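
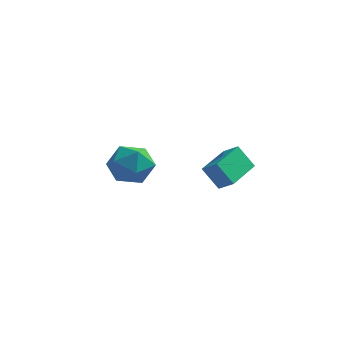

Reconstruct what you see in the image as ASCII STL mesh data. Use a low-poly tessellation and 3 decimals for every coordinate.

solid 
facet normal 0.080 0.326 0.942
outer loop
vertex -1.802 0.946 -1.534
vertex -2.843 0.359 -1.243
vertex -1.762 -0.217 -1.135
endloop
endfacet
facet normal 0.724 0.246 0.645
outer loop
vertex -1.802 0.946 -1.534
vertex -1.762 -0.217 -1.135
vertex -1.048 0.137 -2.072
endloop
endfacet
facet normal 0.751 0.658 0.063
outer loop
vertex -1.802 0.946 -1.534
vertex -1.048 0.137 -2.072
vertex -1.688 0.933 -2.758
endloop
endfacet
facet normal 0.123 0.992 0.001
outer loop
vertex -1.802 0.946 -1.534
vertex -1.688 0.933 -2.758
vertex -2.798 1.07 -2.246
endloop
endfacet
facet normal -0.291 0.787 0.544
outer loop
vertex -1.802 0.946 -1.534
vertex -2.798 1.07 -2.246
vertex -2.843 0.359 -1.243
endloop
endfacet
facet normal 0.788 -0.433 0.437
outer loop
vertex -1.048 0.137 -2.072
vertex -1.762 -0.217 -1.135
vertex -1.622 -0.95 -2.114
endloop
endfacet
facet normal -0.254 -0.305 0.918
outer loop
vertex -1.762 -0.217 -1.135
vertex -2.843 0.359 -1.243
vertex -2.732 -0.813 -1.602
endloop
endfacet
facet normal -0.855 0.441 0.274
outer loop
vertex -2.843 0.359 -1.243
vertex -2.798 1.07 -2.246
vertex -3.372 -0.017 -2.288
endloop
endfacet
facet normal -0.184 0.774 -0.606
outer loop
vertex -2.798 1.07 -2.246
vertex -1.688 0.933 -2.758
vertex -2.658 0.337 -3.225
endloop
endfacet
facet normal 0.831 0.233 -0.505
outer loop
vertex -1.688 0.933 -2.758
vertex -1.048 0.137 -2.072
vertex -1.577 -0.239 -3.117
endloop
endfacet
facet normal -0.123 -0.992 -0.001
outer loop
vertex -2.618 -0.826 -2.826
vertex -1.622 -0.95 -2.114
vertex -2.732 -0.813 -1.602
endloop
endfacet
facet normal -0.751 -0.658 -0.063
outer loop
vertex -2.618 -0.826 -2.826
vertex -2.732 -0.813 -1.602
vertex -3.372 -0.017 -2.288
endloop
endfacet
facet normal -0.724 -0.246 -0.645
outer loop
vertex -2.618 -0.826 -2.826
vertex -3.372 -0.017 -2.288
vertex -2.658 0.337 -3.225
endloop
endfacet
facet normal -0.080 -0.326 -0.942
outer loop
vertex -2.618 -0.826 -2.826
vertex -2.658 0.337 -3.225
vertex -1.577 -0.239 -3.117
endloop
endfacet
facet normal 0.291 -0.787 -0.544
outer loop
vertex -2.618 -0.826 -2.826
vertex -1.577 -0.239 -3.117
vertex -1.622 -0.95 -2.114
endloop
endfacet
facet normal 0.184 -0.774 0.606
outer loop
vertex -2.732 -0.813 -1.602
vertex -1.622 -0.95 -2.114
vertex -1.762 -0.217 -1.135
endloop
endfacet
facet normal -0.831 -0.233 0.505
outer loop
vertex -3.372 -0.017 -2.288
vertex -2.732 -0.813 -1.602
vertex -2.843 0.359 -1.243
endloop
endfacet
facet normal -0.788 0.433 -0.437
outer loop
vertex -2.658 0.337 -3.225
vertex -3.372 -0.017 -2.288
vertex -2.798 1.07 -2.246
endloop
endfacet
facet normal 0.254 0.305 -0.918
outer loop
vertex -1.577 -0.239 -3.117
vertex -2.658 0.337 -3.225
vertex -1.688 0.933 -2.758
endloop
endfacet
facet normal 0.855 -0.441 -0.274
outer loop
vertex -1.622 -0.95 -2.114
vertex -1.577 -0.239 -3.117
vertex -1.048 0.137 -2.072
endloop
endfacet
facet normal -0.773 0.264 -0.577
outer loop
vertex 2.101 -3.27 -0.065
vertex 2.55 -1.449 0.166
vertex 2.871 -3.326 -1.123
endloop
endfacet
facet normal -0.237 -0.964 -0.122
outer loop
vertex 3.59 -3.571 -0.586
vertex 2.101 -3.27 -0.065
vertex 2.871 -3.326 -1.123
endloop
endfacet
facet normal -0.773 0.264 -0.577
outer loop
vertex 2.871 -3.326 -1.123
vertex 2.55 -1.449 0.166
vertex 3.321 -1.505 -0.892
endloop
endfacet
facet normal 0.588 -0.043 -0.807
outer loop
vertex 3.321 -1.505 -0.892
vertex 3.59 -3.571 -0.586
vertex 2.871 -3.326 -1.123
endloop
endfacet
facet normal -0.588 0.043 0.807
outer loop
vertex 2.101 -3.27 -0.065
vertex 3.269 -1.694 0.703
vertex 2.55 -1.449 0.166
endloop
endfacet
facet normal -0.238 -0.964 -0.122
outer loop
vertex 2.819 -3.515 0.472
vertex 2.101 -3.27 -0.065
vertex 3.59 -3.571 -0.586
endloop
endfacet
facet normal -0.589 0.043 0.807
outer loop
vertex 2.819 -3.515 0.472
vertex 3.269 -1.694 0.703
vertex 2.101 -3.27 -0.065
endloop
endfacet
facet normal 0.237 0.964 0.122
outer loop
vertex 2.55 -1.449 0.166
vertex 3.269 -1.694 0.703
vertex 3.321 -1.505 -0.892
endloop
endfacet
facet normal 0.589 -0.043 -0.807
outer loop
vertex 4.039 -1.75 -0.355
vertex 3.59 -3.571 -0.586
vertex 3.321 -1.505 -0.892
endloop
endfacet
facet normal 0.238 0.964 0.122
outer loop
vertex 3.321 -1.505 -0.892
vertex 3.269 -1.694 0.703
vertex 4.039 -1.75 -0.355
endloop
endfacet
facet normal 0.773 -0.264 0.577
outer loop
vertex 4.039 -1.75 -0.355
vertex 2.819 -3.515 0.472
vertex 3.59 -3.571 -0.586
endloop
endfacet
facet normal 0.773 -0.264 0.577
outer loop
vertex 3.269 -1.694 0.703
vertex 2.819 -3.515 0.472
vertex 4.039 -1.75 -0.355
endloop
endfacet

endsolid


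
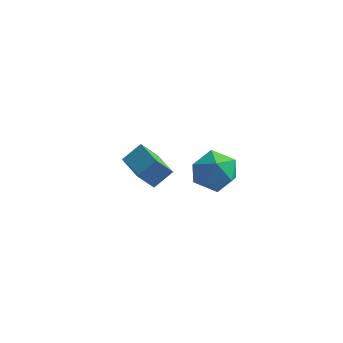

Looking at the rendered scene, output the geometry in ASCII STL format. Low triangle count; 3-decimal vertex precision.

solid 
facet normal -0.394 0.861 0.322
outer loop
vertex 1.545 -1.83 1.258
vertex 2.193 -1.9 2.239
vertex 2.62 -1.35 1.289
endloop
endfacet
facet normal -0.366 0.844 -0.392
outer loop
vertex 1.545 -1.83 1.258
vertex 2.62 -1.35 1.289
vertex 2.268 -1.945 0.336
endloop
endfacet
facet normal -0.739 0.278 -0.614
outer loop
vertex 1.545 -1.83 1.258
vertex 2.268 -1.945 0.336
vertex 1.623 -2.862 0.697
endloop
endfacet
facet normal -0.998 -0.055 -0.038
outer loop
vertex 1.545 -1.83 1.258
vertex 1.623 -2.862 0.697
vertex 1.577 -2.834 1.873
endloop
endfacet
facet normal -0.784 0.306 0.540
outer loop
vertex 1.545 -1.83 1.258
vertex 1.577 -2.834 1.873
vertex 2.193 -1.9 2.239
endloop
endfacet
facet normal 0.315 0.748 -0.584
outer loop
vertex 2.268 -1.945 0.336
vertex 2.62 -1.35 1.289
vertex 3.363 -2.086 0.747
endloop
endfacet
facet normal 0.269 0.776 0.570
outer loop
vertex 2.62 -1.35 1.289
vertex 2.193 -1.9 2.239
vertex 3.317 -2.058 1.923
endloop
endfacet
facet normal -0.363 -0.123 0.924
outer loop
vertex 2.193 -1.9 2.239
vertex 1.577 -2.834 1.873
vertex 2.672 -2.975 2.284
endloop
endfacet
facet normal -0.708 -0.706 -0.011
outer loop
vertex 1.577 -2.834 1.873
vertex 1.623 -2.862 0.697
vertex 2.32 -3.57 1.331
endloop
endfacet
facet normal -0.289 -0.168 -0.943
outer loop
vertex 1.623 -2.862 0.697
vertex 2.268 -1.945 0.336
vertex 2.747 -3.02 0.381
endloop
endfacet
facet normal 0.998 0.055 0.038
outer loop
vertex 3.395 -3.09 1.362
vertex 3.363 -2.086 0.747
vertex 3.317 -2.058 1.923
endloop
endfacet
facet normal 0.739 -0.278 0.614
outer loop
vertex 3.395 -3.09 1.362
vertex 3.317 -2.058 1.923
vertex 2.672 -2.975 2.284
endloop
endfacet
facet normal 0.366 -0.844 0.392
outer loop
vertex 3.395 -3.09 1.362
vertex 2.672 -2.975 2.284
vertex 2.32 -3.57 1.331
endloop
endfacet
facet normal 0.394 -0.861 -0.322
outer loop
vertex 3.395 -3.09 1.362
vertex 2.32 -3.57 1.331
vertex 2.747 -3.02 0.381
endloop
endfacet
facet normal 0.784 -0.306 -0.540
outer loop
vertex 3.395 -3.09 1.362
vertex 2.747 -3.02 0.381
vertex 3.363 -2.086 0.747
endloop
endfacet
facet normal 0.708 0.706 0.011
outer loop
vertex 3.317 -2.058 1.923
vertex 3.363 -2.086 0.747
vertex 2.62 -1.35 1.289
endloop
endfacet
facet normal 0.289 0.168 0.943
outer loop
vertex 2.672 -2.975 2.284
vertex 3.317 -2.058 1.923
vertex 2.193 -1.9 2.239
endloop
endfacet
facet normal -0.315 -0.748 0.584
outer loop
vertex 2.32 -3.57 1.331
vertex 2.672 -2.975 2.284
vertex 1.577 -2.834 1.873
endloop
endfacet
facet normal -0.269 -0.776 -0.570
outer loop
vertex 2.747 -3.02 0.381
vertex 2.32 -3.57 1.331
vertex 1.623 -2.862 0.697
endloop
endfacet
facet normal 0.363 0.123 -0.924
outer loop
vertex 3.363 -2.086 0.747
vertex 2.747 -3.02 0.381
vertex 2.268 -1.945 0.336
endloop
endfacet
facet normal -0.597 -0.532 -0.600
outer loop
vertex -2.158 1.604 -3.497
vertex -3.266 2.93 -3.57
vertex -1.473 2.114 -4.631
endloop
endfacet
facet normal 0.641 -0.767 0.042
outer loop
vertex -0.714 2.79 -3.87
vertex -2.158 1.604 -3.497
vertex -1.473 2.114 -4.631
endloop
endfacet
facet normal -0.597 -0.533 -0.600
outer loop
vertex -1.473 2.114 -4.631
vertex -3.266 2.93 -3.57
vertex -2.581 3.44 -4.705
endloop
endfacet
facet normal 0.482 0.358 -0.799
outer loop
vertex -2.581 3.44 -4.705
vertex -0.714 2.79 -3.87
vertex -1.473 2.114 -4.631
endloop
endfacet
facet normal -0.482 -0.359 0.799
outer loop
vertex -2.158 1.604 -3.497
vertex -2.507 3.606 -2.809
vertex -3.266 2.93 -3.57
endloop
endfacet
facet normal 0.641 -0.767 0.042
outer loop
vertex -1.399 2.28 -2.735
vertex -2.158 1.604 -3.497
vertex -0.714 2.79 -3.87
endloop
endfacet
facet normal -0.483 -0.359 0.799
outer loop
vertex -1.399 2.28 -2.735
vertex -2.507 3.606 -2.809
vertex -2.158 1.604 -3.497
endloop
endfacet
facet normal -0.641 0.767 -0.042
outer loop
vertex -3.266 2.93 -3.57
vertex -2.507 3.606 -2.809
vertex -2.581 3.44 -4.705
endloop
endfacet
facet normal 0.482 0.359 -0.799
outer loop
vertex -1.822 4.116 -3.943
vertex -0.714 2.79 -3.87
vertex -2.581 3.44 -4.705
endloop
endfacet
facet normal -0.641 0.767 -0.042
outer loop
vertex -2.581 3.44 -4.705
vertex -2.507 3.606 -2.809
vertex -1.822 4.116 -3.943
endloop
endfacet
facet normal 0.597 0.532 0.600
outer loop
vertex -1.822 4.116 -3.943
vertex -1.399 2.28 -2.735
vertex -0.714 2.79 -3.87
endloop
endfacet
facet normal 0.597 0.532 0.600
outer loop
vertex -2.507 3.606 -2.809
vertex -1.399 2.28 -2.735
vertex -1.822 4.116 -3.943
endloop
endfacet

endsolid


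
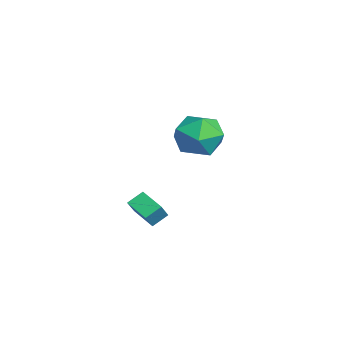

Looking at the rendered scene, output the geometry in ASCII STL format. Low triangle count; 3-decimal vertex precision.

solid 
facet normal -0.371 0.210 0.904
outer loop
vertex -1.849 1.644 -1.511
vertex -2.086 0.45 -1.331
vertex -1.0 0.919 -0.994
endloop
endfacet
facet normal 0.137 0.676 0.724
outer loop
vertex -1.849 1.644 -1.511
vertex -1.0 0.919 -0.994
vertex -0.668 1.753 -1.836
endloop
endfacet
facet normal -0.060 0.992 0.115
outer loop
vertex -1.849 1.644 -1.511
vertex -0.668 1.753 -1.836
vertex -1.549 1.799 -2.693
endloop
endfacet
facet normal -0.689 0.720 -0.081
outer loop
vertex -1.849 1.644 -1.511
vertex -1.549 1.799 -2.693
vertex -2.426 0.994 -2.381
endloop
endfacet
facet normal -0.882 0.237 0.408
outer loop
vertex -1.849 1.644 -1.511
vertex -2.426 0.994 -2.381
vertex -2.086 0.45 -1.331
endloop
endfacet
facet normal 0.738 0.311 0.599
outer loop
vertex -0.668 1.753 -1.836
vertex -1.0 0.919 -0.994
vertex -0.174 0.626 -1.859
endloop
endfacet
facet normal -0.084 -0.445 0.892
outer loop
vertex -1.0 0.919 -0.994
vertex -2.086 0.45 -1.331
vertex -1.051 -0.179 -1.547
endloop
endfacet
facet normal -0.912 -0.401 0.087
outer loop
vertex -2.086 0.45 -1.331
vertex -2.426 0.994 -2.381
vertex -1.932 -0.133 -2.404
endloop
endfacet
facet normal -0.600 0.382 -0.703
outer loop
vertex -2.426 0.994 -2.381
vertex -1.549 1.799 -2.693
vertex -1.6 0.701 -3.246
endloop
endfacet
facet normal 0.419 0.822 -0.386
outer loop
vertex -1.549 1.799 -2.693
vertex -0.668 1.753 -1.836
vertex -0.514 1.17 -2.909
endloop
endfacet
facet normal 0.689 -0.720 0.081
outer loop
vertex -0.751 -0.024 -2.729
vertex -0.174 0.626 -1.859
vertex -1.051 -0.179 -1.547
endloop
endfacet
facet normal 0.060 -0.992 -0.115
outer loop
vertex -0.751 -0.024 -2.729
vertex -1.051 -0.179 -1.547
vertex -1.932 -0.133 -2.404
endloop
endfacet
facet normal -0.137 -0.676 -0.724
outer loop
vertex -0.751 -0.024 -2.729
vertex -1.932 -0.133 -2.404
vertex -1.6 0.701 -3.246
endloop
endfacet
facet normal 0.371 -0.210 -0.904
outer loop
vertex -0.751 -0.024 -2.729
vertex -1.6 0.701 -3.246
vertex -0.514 1.17 -2.909
endloop
endfacet
facet normal 0.882 -0.237 -0.408
outer loop
vertex -0.751 -0.024 -2.729
vertex -0.514 1.17 -2.909
vertex -0.174 0.626 -1.859
endloop
endfacet
facet normal 0.600 -0.382 0.703
outer loop
vertex -1.051 -0.179 -1.547
vertex -0.174 0.626 -1.859
vertex -1.0 0.919 -0.994
endloop
endfacet
facet normal -0.419 -0.822 0.386
outer loop
vertex -1.932 -0.133 -2.404
vertex -1.051 -0.179 -1.547
vertex -2.086 0.45 -1.331
endloop
endfacet
facet normal -0.738 -0.311 -0.599
outer loop
vertex -1.6 0.701 -3.246
vertex -1.932 -0.133 -2.404
vertex -2.426 0.994 -2.381
endloop
endfacet
facet normal 0.084 0.445 -0.892
outer loop
vertex -0.514 1.17 -2.909
vertex -1.6 0.701 -3.246
vertex -1.549 1.799 -2.693
endloop
endfacet
facet normal 0.912 0.401 -0.087
outer loop
vertex -0.174 0.626 -1.859
vertex -0.514 1.17 -2.909
vertex -0.668 1.753 -1.836
endloop
endfacet
facet normal -0.541 0.331 -0.773
outer loop
vertex 2.805 -2.352 -4.106
vertex 2.572 -1.711 -3.669
vertex 3.722 -1.755 -4.492
endloop
endfacet
facet normal 0.288 -0.791 -0.540
outer loop
vertex 4.268 -2.089 -3.711
vertex 2.805 -2.352 -4.106
vertex 3.722 -1.755 -4.492
endloop
endfacet
facet normal -0.541 0.330 -0.774
outer loop
vertex 3.722 -1.755 -4.492
vertex 2.572 -1.711 -3.669
vertex 3.488 -1.114 -4.055
endloop
endfacet
facet normal 0.790 0.515 -0.332
outer loop
vertex 3.488 -1.114 -4.055
vertex 4.268 -2.089 -3.711
vertex 3.722 -1.755 -4.492
endloop
endfacet
facet normal -0.790 -0.514 0.333
outer loop
vertex 2.805 -2.352 -4.106
vertex 3.118 -2.045 -2.888
vertex 2.572 -1.711 -3.669
endloop
endfacet
facet normal 0.288 -0.791 -0.540
outer loop
vertex 3.352 -2.686 -3.325
vertex 2.805 -2.352 -4.106
vertex 4.268 -2.089 -3.711
endloop
endfacet
facet normal -0.790 -0.515 0.333
outer loop
vertex 3.352 -2.686 -3.325
vertex 3.118 -2.045 -2.888
vertex 2.805 -2.352 -4.106
endloop
endfacet
facet normal -0.288 0.791 0.540
outer loop
vertex 2.572 -1.711 -3.669
vertex 3.118 -2.045 -2.888
vertex 3.488 -1.114 -4.055
endloop
endfacet
facet normal 0.790 0.514 -0.333
outer loop
vertex 4.035 -1.448 -3.274
vertex 4.268 -2.089 -3.711
vertex 3.488 -1.114 -4.055
endloop
endfacet
facet normal -0.288 0.791 0.540
outer loop
vertex 3.488 -1.114 -4.055
vertex 3.118 -2.045 -2.888
vertex 4.035 -1.448 -3.274
endloop
endfacet
facet normal 0.541 -0.330 0.773
outer loop
vertex 4.035 -1.448 -3.274
vertex 3.352 -2.686 -3.325
vertex 4.268 -2.089 -3.711
endloop
endfacet
facet normal 0.541 -0.330 0.774
outer loop
vertex 3.118 -2.045 -2.888
vertex 3.352 -2.686 -3.325
vertex 4.035 -1.448 -3.274
endloop
endfacet

endsolid


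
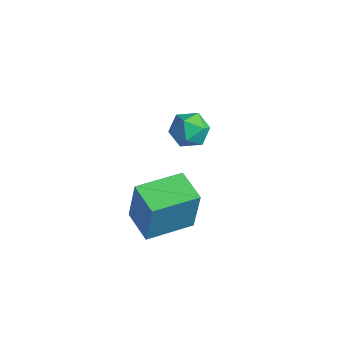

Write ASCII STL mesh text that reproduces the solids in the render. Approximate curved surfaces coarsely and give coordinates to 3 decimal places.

solid 
facet normal 0.428 0.762 0.486
outer loop
vertex -0.654 4.014 -2.847
vertex -1.028 3.809 -2.196
vertex -0.325 3.513 -2.351
endloop
endfacet
facet normal 0.851 0.523 -0.036
outer loop
vertex -0.654 4.014 -2.847
vertex -0.325 3.513 -2.351
vertex -0.28 3.387 -3.117
endloop
endfacet
facet normal 0.493 0.575 -0.653
outer loop
vertex -0.654 4.014 -2.847
vertex -0.28 3.387 -3.117
vertex -0.955 3.604 -3.436
endloop
endfacet
facet normal -0.152 0.846 -0.511
outer loop
vertex -0.654 4.014 -2.847
vertex -0.955 3.604 -3.436
vertex -1.417 3.865 -2.867
endloop
endfacet
facet normal -0.193 0.962 0.192
outer loop
vertex -0.654 4.014 -2.847
vertex -1.417 3.865 -2.867
vertex -1.028 3.809 -2.196
endloop
endfacet
facet normal 0.982 -0.168 0.085
outer loop
vertex -0.28 3.387 -3.117
vertex -0.325 3.513 -2.351
vertex -0.423 2.795 -2.633
endloop
endfacet
facet normal 0.297 0.219 0.929
outer loop
vertex -0.325 3.513 -2.351
vertex -1.028 3.809 -2.196
vertex -0.885 3.056 -2.064
endloop
endfacet
facet normal -0.706 0.542 0.455
outer loop
vertex -1.028 3.809 -2.196
vertex -1.417 3.865 -2.867
vertex -1.56 3.273 -2.383
endloop
endfacet
facet normal -0.639 0.355 -0.682
outer loop
vertex -1.417 3.865 -2.867
vertex -0.955 3.604 -3.436
vertex -1.515 3.147 -3.149
endloop
endfacet
facet normal 0.404 -0.083 -0.911
outer loop
vertex -0.955 3.604 -3.436
vertex -0.28 3.387 -3.117
vertex -0.812 2.851 -3.304
endloop
endfacet
facet normal 0.152 -0.846 0.511
outer loop
vertex -1.186 2.646 -2.653
vertex -0.423 2.795 -2.633
vertex -0.885 3.056 -2.064
endloop
endfacet
facet normal -0.493 -0.575 0.653
outer loop
vertex -1.186 2.646 -2.653
vertex -0.885 3.056 -2.064
vertex -1.56 3.273 -2.383
endloop
endfacet
facet normal -0.851 -0.523 0.036
outer loop
vertex -1.186 2.646 -2.653
vertex -1.56 3.273 -2.383
vertex -1.515 3.147 -3.149
endloop
endfacet
facet normal -0.428 -0.762 -0.486
outer loop
vertex -1.186 2.646 -2.653
vertex -1.515 3.147 -3.149
vertex -0.812 2.851 -3.304
endloop
endfacet
facet normal 0.193 -0.962 -0.192
outer loop
vertex -1.186 2.646 -2.653
vertex -0.812 2.851 -3.304
vertex -0.423 2.795 -2.633
endloop
endfacet
facet normal 0.639 -0.355 0.682
outer loop
vertex -0.885 3.056 -2.064
vertex -0.423 2.795 -2.633
vertex -0.325 3.513 -2.351
endloop
endfacet
facet normal -0.404 0.083 0.911
outer loop
vertex -1.56 3.273 -2.383
vertex -0.885 3.056 -2.064
vertex -1.028 3.809 -2.196
endloop
endfacet
facet normal -0.982 0.168 -0.085
outer loop
vertex -1.515 3.147 -3.149
vertex -1.56 3.273 -2.383
vertex -1.417 3.865 -2.867
endloop
endfacet
facet normal -0.297 -0.219 -0.929
outer loop
vertex -0.812 2.851 -3.304
vertex -1.515 3.147 -3.149
vertex -0.955 3.604 -3.436
endloop
endfacet
facet normal 0.706 -0.542 -0.455
outer loop
vertex -0.423 2.795 -2.633
vertex -0.812 2.851 -3.304
vertex -0.28 3.387 -3.117
endloop
endfacet
facet normal -0.973 0.181 0.146
outer loop
vertex 1.982 -1.118 -0.661
vertex 2.274 0.533 -0.764
vertex 1.719 -1.176 -2.34
endloop
endfacet
facet normal -0.174 -0.983 0.061
outer loop
vertex 2.886 -1.393 -2.516
vertex 1.982 -1.118 -0.661
vertex 1.719 -1.176 -2.34
endloop
endfacet
facet normal -0.973 0.181 0.146
outer loop
vertex 1.719 -1.176 -2.34
vertex 2.274 0.533 -0.764
vertex 2.011 0.475 -2.443
endloop
endfacet
facet normal -0.155 -0.034 -0.987
outer loop
vertex 2.011 0.475 -2.443
vertex 2.886 -1.393 -2.516
vertex 1.719 -1.176 -2.34
endloop
endfacet
facet normal 0.155 0.034 0.987
outer loop
vertex 1.982 -1.118 -0.661
vertex 3.441 0.316 -0.94
vertex 2.274 0.533 -0.764
endloop
endfacet
facet normal -0.174 -0.983 0.061
outer loop
vertex 3.149 -1.335 -0.837
vertex 1.982 -1.118 -0.661
vertex 2.886 -1.393 -2.516
endloop
endfacet
facet normal 0.155 0.034 0.987
outer loop
vertex 3.149 -1.335 -0.837
vertex 3.441 0.316 -0.94
vertex 1.982 -1.118 -0.661
endloop
endfacet
facet normal 0.174 0.983 -0.061
outer loop
vertex 2.274 0.533 -0.764
vertex 3.441 0.316 -0.94
vertex 2.011 0.475 -2.443
endloop
endfacet
facet normal -0.155 -0.034 -0.987
outer loop
vertex 3.178 0.258 -2.619
vertex 2.886 -1.393 -2.516
vertex 2.011 0.475 -2.443
endloop
endfacet
facet normal 0.174 0.983 -0.061
outer loop
vertex 2.011 0.475 -2.443
vertex 3.441 0.316 -0.94
vertex 3.178 0.258 -2.619
endloop
endfacet
facet normal 0.973 -0.181 -0.146
outer loop
vertex 3.178 0.258 -2.619
vertex 3.149 -1.335 -0.837
vertex 2.886 -1.393 -2.516
endloop
endfacet
facet normal 0.973 -0.181 -0.146
outer loop
vertex 3.441 0.316 -0.94
vertex 3.149 -1.335 -0.837
vertex 3.178 0.258 -2.619
endloop
endfacet

endsolid


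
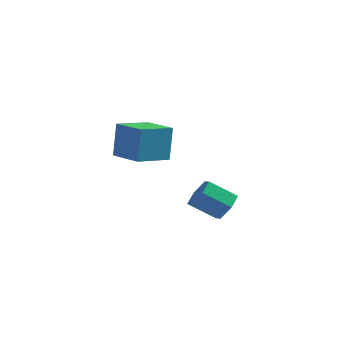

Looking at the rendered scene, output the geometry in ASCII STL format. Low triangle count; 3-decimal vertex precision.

solid 
facet normal 0.792 0.248 -0.558
outer loop
vertex 3.019 -2.161 1.786
vertex 2.574 -2.27 1.106
vertex 2.598 -1.534 1.467
endloop
endfacet
facet normal 0.330 0.595 0.733
outer loop
vertex 3.019 -2.161 1.786
vertex 2.598 -1.534 1.467
vertex 1.871 -2.521 2.595
endloop
endfacet
facet normal 0.330 0.595 0.733
outer loop
vertex 1.871 -2.521 2.595
vertex 2.598 -1.534 1.467
vertex 1.45 -1.894 2.276
endloop
endfacet
facet normal -0.792 -0.248 0.557
outer loop
vertex 1.871 -2.521 2.595
vertex 1.45 -1.894 2.276
vertex 1.426 -2.63 1.914
endloop
endfacet
facet normal 0.792 0.248 -0.557
outer loop
vertex 2.598 -1.534 1.467
vertex 2.574 -2.27 1.106
vertex 2.153 -1.643 0.786
endloop
endfacet
facet normal -0.280 0.960 0.029
outer loop
vertex 2.598 -1.534 1.467
vertex 2.153 -1.643 0.786
vertex 1.45 -1.894 2.276
endloop
endfacet
facet normal -0.280 0.960 0.029
outer loop
vertex 1.45 -1.894 2.276
vertex 2.153 -1.643 0.786
vertex 1.005 -2.003 1.595
endloop
endfacet
facet normal -0.792 -0.248 0.557
outer loop
vertex 1.45 -1.894 2.276
vertex 1.005 -2.003 1.595
vertex 1.426 -2.63 1.914
endloop
endfacet
facet normal 0.792 0.248 -0.557
outer loop
vertex 2.153 -1.643 0.786
vertex 2.574 -2.27 1.106
vertex 2.129 -2.379 0.425
endloop
endfacet
facet normal -0.610 0.365 -0.703
outer loop
vertex 2.153 -1.643 0.786
vertex 2.129 -2.379 0.425
vertex 1.005 -2.003 1.595
endloop
endfacet
facet normal -0.610 0.365 -0.703
outer loop
vertex 1.005 -2.003 1.595
vertex 2.129 -2.379 0.425
vertex 0.981 -2.739 1.234
endloop
endfacet
facet normal -0.792 -0.248 0.558
outer loop
vertex 1.005 -2.003 1.595
vertex 0.981 -2.739 1.234
vertex 1.426 -2.63 1.914
endloop
endfacet
facet normal 0.792 0.248 -0.557
outer loop
vertex 2.129 -2.379 0.425
vertex 2.574 -2.27 1.106
vertex 2.55 -3.006 0.744
endloop
endfacet
facet normal -0.330 -0.595 -0.733
outer loop
vertex 2.129 -2.379 0.425
vertex 2.55 -3.006 0.744
vertex 0.981 -2.739 1.234
endloop
endfacet
facet normal -0.330 -0.595 -0.733
outer loop
vertex 0.981 -2.739 1.234
vertex 2.55 -3.006 0.744
vertex 1.402 -3.366 1.553
endloop
endfacet
facet normal -0.792 -0.248 0.558
outer loop
vertex 0.981 -2.739 1.234
vertex 1.402 -3.366 1.553
vertex 1.426 -2.63 1.914
endloop
endfacet
facet normal 0.792 0.248 -0.557
outer loop
vertex 2.55 -3.006 0.744
vertex 2.574 -2.27 1.106
vertex 2.995 -2.897 1.425
endloop
endfacet
facet normal 0.280 -0.960 -0.029
outer loop
vertex 2.55 -3.006 0.744
vertex 2.995 -2.897 1.425
vertex 1.402 -3.366 1.553
endloop
endfacet
facet normal 0.280 -0.960 -0.029
outer loop
vertex 1.402 -3.366 1.553
vertex 2.995 -2.897 1.425
vertex 1.847 -3.257 2.234
endloop
endfacet
facet normal -0.792 -0.248 0.557
outer loop
vertex 1.402 -3.366 1.553
vertex 1.847 -3.257 2.234
vertex 1.426 -2.63 1.914
endloop
endfacet
facet normal 0.792 0.248 -0.558
outer loop
vertex 2.995 -2.897 1.425
vertex 2.574 -2.27 1.106
vertex 3.019 -2.161 1.786
endloop
endfacet
facet normal 0.610 -0.365 0.703
outer loop
vertex 2.995 -2.897 1.425
vertex 3.019 -2.161 1.786
vertex 1.847 -3.257 2.234
endloop
endfacet
facet normal 0.610 -0.365 0.703
outer loop
vertex 1.847 -3.257 2.234
vertex 3.019 -2.161 1.786
vertex 1.871 -2.521 2.595
endloop
endfacet
facet normal -0.792 -0.248 0.557
outer loop
vertex 1.847 -3.257 2.234
vertex 1.871 -2.521 2.595
vertex 1.426 -2.63 1.914
endloop
endfacet
facet normal -0.510 -0.839 0.188
outer loop
vertex -2.741 1.277 3.524
vertex -4.306 2.183 3.323
vertex -2.742 0.869 1.699
endloop
endfacet
facet normal 0.860 -0.498 0.111
outer loop
vertex -1.814 2.397 1.357
vertex -2.741 1.277 3.524
vertex -2.742 0.869 1.699
endloop
endfacet
facet normal -0.510 -0.839 0.188
outer loop
vertex -2.742 0.869 1.699
vertex -4.306 2.183 3.323
vertex -4.307 1.775 1.498
endloop
endfacet
facet normal -0.001 -0.218 -0.976
outer loop
vertex -4.307 1.775 1.498
vertex -1.814 2.397 1.357
vertex -2.742 0.869 1.699
endloop
endfacet
facet normal 0.001 0.218 0.976
outer loop
vertex -2.741 1.277 3.524
vertex -3.378 3.711 2.981
vertex -4.306 2.183 3.323
endloop
endfacet
facet normal 0.860 -0.498 0.111
outer loop
vertex -1.813 2.805 3.182
vertex -2.741 1.277 3.524
vertex -1.814 2.397 1.357
endloop
endfacet
facet normal 0.001 0.218 0.976
outer loop
vertex -1.813 2.805 3.182
vertex -3.378 3.711 2.981
vertex -2.741 1.277 3.524
endloop
endfacet
facet normal -0.860 0.498 -0.111
outer loop
vertex -4.306 2.183 3.323
vertex -3.378 3.711 2.981
vertex -4.307 1.775 1.498
endloop
endfacet
facet normal -0.001 -0.218 -0.976
outer loop
vertex -3.379 3.303 1.156
vertex -1.814 2.397 1.357
vertex -4.307 1.775 1.498
endloop
endfacet
facet normal -0.860 0.498 -0.111
outer loop
vertex -4.307 1.775 1.498
vertex -3.378 3.711 2.981
vertex -3.379 3.303 1.156
endloop
endfacet
facet normal 0.510 0.839 -0.188
outer loop
vertex -3.379 3.303 1.156
vertex -1.813 2.805 3.182
vertex -1.814 2.397 1.357
endloop
endfacet
facet normal 0.510 0.839 -0.188
outer loop
vertex -3.378 3.711 2.981
vertex -1.813 2.805 3.182
vertex -3.379 3.303 1.156
endloop
endfacet

endsolid


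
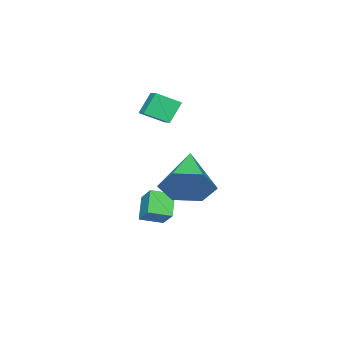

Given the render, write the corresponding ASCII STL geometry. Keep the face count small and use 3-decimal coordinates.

solid 
facet normal 0.721 0.511 -0.468
outer loop
vertex 2.061 4.265 2.698
vertex 1.44 4.412 1.902
vertex 1.458 5.087 2.667
endloop
endfacet
facet normal 0.039 0.067 0.997
outer loop
vertex 2.061 4.265 2.698
vertex 1.458 5.087 2.667
vertex -0.0 3.388 2.838
endloop
endfacet
facet normal 0.720 0.511 -0.468
outer loop
vertex 1.458 5.087 2.667
vertex 1.44 4.412 1.902
vertex 0.837 5.233 1.871
endloop
endfacet
facet normal -0.595 0.568 0.568
outer loop
vertex 1.458 5.087 2.667
vertex 0.837 5.233 1.871
vertex -0.0 3.388 2.838
endloop
endfacet
facet normal 0.721 0.512 -0.467
outer loop
vertex 0.837 5.233 1.871
vertex 1.44 4.412 1.902
vertex 0.82 4.559 1.106
endloop
endfacet
facet normal -0.925 0.295 -0.239
outer loop
vertex 0.837 5.233 1.871
vertex 0.82 4.559 1.106
vertex -0.0 3.388 2.838
endloop
endfacet
facet normal 0.721 0.511 -0.467
outer loop
vertex 0.82 4.559 1.106
vertex 1.44 4.412 1.902
vertex 1.423 3.737 1.137
endloop
endfacet
facet normal -0.622 -0.480 -0.619
outer loop
vertex 0.82 4.559 1.106
vertex 1.423 3.737 1.137
vertex -0.0 3.388 2.838
endloop
endfacet
facet normal 0.721 0.512 -0.468
outer loop
vertex 1.423 3.737 1.137
vertex 1.44 4.412 1.902
vertex 2.044 3.59 1.933
endloop
endfacet
facet normal 0.012 -0.982 -0.191
outer loop
vertex 1.423 3.737 1.137
vertex 2.044 3.59 1.933
vertex -0.0 3.388 2.838
endloop
endfacet
facet normal 0.721 0.512 -0.468
outer loop
vertex 2.044 3.59 1.933
vertex 1.44 4.412 1.902
vertex 2.061 4.265 2.698
endloop
endfacet
facet normal 0.343 -0.708 0.617
outer loop
vertex 2.044 3.59 1.933
vertex 2.061 4.265 2.698
vertex -0.0 3.388 2.838
endloop
endfacet
facet normal -0.611 -0.735 -0.293
outer loop
vertex -2.626 -0.577 4.224
vertex -3.25 0.133 3.743
vertex -2.07 -0.687 3.341
endloop
endfacet
facet normal 0.588 -0.669 0.454
outer loop
vertex -1.41 0.107 3.657
vertex -2.626 -0.577 4.224
vertex -2.07 -0.687 3.341
endloop
endfacet
facet normal -0.611 -0.736 -0.293
outer loop
vertex -2.07 -0.687 3.341
vertex -3.25 0.133 3.743
vertex -2.693 0.022 2.859
endloop
endfacet
facet normal 0.530 -0.106 -0.841
outer loop
vertex -2.693 0.022 2.859
vertex -1.41 0.107 3.657
vertex -2.07 -0.687 3.341
endloop
endfacet
facet normal -0.529 0.105 0.842
outer loop
vertex -2.626 -0.577 4.224
vertex -2.59 0.927 4.059
vertex -3.25 0.133 3.743
endloop
endfacet
facet normal 0.588 -0.669 0.455
outer loop
vertex -1.967 0.218 4.541
vertex -2.626 -0.577 4.224
vertex -1.41 0.107 3.657
endloop
endfacet
facet normal -0.531 0.105 0.841
outer loop
vertex -1.967 0.218 4.541
vertex -2.59 0.927 4.059
vertex -2.626 -0.577 4.224
endloop
endfacet
facet normal -0.588 0.669 -0.454
outer loop
vertex -3.25 0.133 3.743
vertex -2.59 0.927 4.059
vertex -2.693 0.022 2.859
endloop
endfacet
facet normal 0.530 -0.104 -0.841
outer loop
vertex -2.034 0.817 3.176
vertex -1.41 0.107 3.657
vertex -2.693 0.022 2.859
endloop
endfacet
facet normal -0.589 0.669 -0.454
outer loop
vertex -2.693 0.022 2.859
vertex -2.59 0.927 4.059
vertex -2.034 0.817 3.176
endloop
endfacet
facet normal 0.611 0.735 0.293
outer loop
vertex -2.034 0.817 3.176
vertex -1.967 0.218 4.541
vertex -1.41 0.107 3.657
endloop
endfacet
facet normal 0.611 0.736 0.293
outer loop
vertex -2.59 0.927 4.059
vertex -1.967 0.218 4.541
vertex -2.034 0.817 3.176
endloop
endfacet
facet normal -0.736 0.621 -0.268
outer loop
vertex -1.006 1.465 -0.277
vertex -0.632 2.192 0.38
vertex -0.385 1.859 -1.068
endloop
endfacet
facet normal -0.356 -0.694 -0.625
outer loop
vertex 0.292 1.288 -0.82
vertex -1.006 1.465 -0.277
vertex -0.385 1.859 -1.068
endloop
endfacet
facet normal -0.736 0.621 -0.268
outer loop
vertex -0.385 1.859 -1.068
vertex -0.632 2.192 0.38
vertex -0.011 2.587 -0.41
endloop
endfacet
facet normal 0.576 0.365 -0.731
outer loop
vertex -0.011 2.587 -0.41
vertex 0.292 1.288 -0.82
vertex -0.385 1.859 -1.068
endloop
endfacet
facet normal -0.576 -0.365 0.732
outer loop
vertex -1.006 1.465 -0.277
vertex 0.045 1.621 0.628
vertex -0.632 2.192 0.38
endloop
endfacet
facet normal -0.357 -0.693 -0.627
outer loop
vertex -0.329 0.893 -0.03
vertex -1.006 1.465 -0.277
vertex 0.292 1.288 -0.82
endloop
endfacet
facet normal -0.576 -0.365 0.732
outer loop
vertex -0.329 0.893 -0.03
vertex 0.045 1.621 0.628
vertex -1.006 1.465 -0.277
endloop
endfacet
facet normal 0.356 0.694 0.626
outer loop
vertex -0.632 2.192 0.38
vertex 0.045 1.621 0.628
vertex -0.011 2.587 -0.41
endloop
endfacet
facet normal 0.576 0.365 -0.732
outer loop
vertex 0.666 2.015 -0.163
vertex 0.292 1.288 -0.82
vertex -0.011 2.587 -0.41
endloop
endfacet
facet normal 0.357 0.693 0.626
outer loop
vertex -0.011 2.587 -0.41
vertex 0.045 1.621 0.628
vertex 0.666 2.015 -0.163
endloop
endfacet
facet normal 0.736 -0.621 0.268
outer loop
vertex 0.666 2.015 -0.163
vertex -0.329 0.893 -0.03
vertex 0.292 1.288 -0.82
endloop
endfacet
facet normal 0.736 -0.621 0.269
outer loop
vertex 0.045 1.621 0.628
vertex -0.329 0.893 -0.03
vertex 0.666 2.015 -0.163
endloop
endfacet

endsolid


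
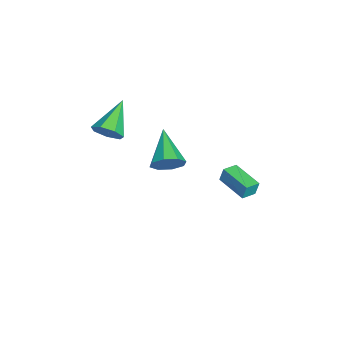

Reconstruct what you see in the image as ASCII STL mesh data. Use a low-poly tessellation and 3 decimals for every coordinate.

solid 
facet normal 0.806 -0.300 -0.511
outer loop
vertex 2.265 -4.416 2.737
vertex 1.898 -4.117 1.983
vertex 2.423 -3.683 2.556
endloop
endfacet
facet normal 0.244 0.183 0.953
outer loop
vertex 2.265 -4.416 2.737
vertex 2.423 -3.683 2.556
vertex 0.142 -3.463 3.097
endloop
endfacet
facet normal 0.806 -0.300 -0.511
outer loop
vertex 2.423 -3.683 2.556
vertex 1.898 -4.117 1.983
vertex 2.186 -3.276 1.943
endloop
endfacet
facet normal 0.198 0.850 0.488
outer loop
vertex 2.423 -3.683 2.556
vertex 2.186 -3.276 1.943
vertex 0.142 -3.463 3.097
endloop
endfacet
facet normal 0.805 -0.300 -0.512
outer loop
vertex 2.186 -3.276 1.943
vertex 1.898 -4.117 1.983
vertex 1.732 -3.502 1.361
endloop
endfacet
facet normal -0.206 0.956 -0.210
outer loop
vertex 2.186 -3.276 1.943
vertex 1.732 -3.502 1.361
vertex 0.142 -3.463 3.097
endloop
endfacet
facet normal 0.806 -0.300 -0.511
outer loop
vertex 1.732 -3.502 1.361
vertex 1.898 -4.117 1.983
vertex 1.403 -4.192 1.247
endloop
endfacet
facet normal -0.665 0.419 -0.618
outer loop
vertex 1.732 -3.502 1.361
vertex 1.403 -4.192 1.247
vertex 0.142 -3.463 3.097
endloop
endfacet
facet normal 0.806 -0.299 -0.511
outer loop
vertex 1.403 -4.192 1.247
vertex 1.898 -4.117 1.983
vertex 1.447 -4.825 1.687
endloop
endfacet
facet normal -0.832 -0.355 -0.427
outer loop
vertex 1.403 -4.192 1.247
vertex 1.447 -4.825 1.687
vertex 0.142 -3.463 3.097
endloop
endfacet
facet normal 0.806 -0.300 -0.511
outer loop
vertex 1.447 -4.825 1.687
vertex 1.898 -4.117 1.983
vertex 1.83 -4.925 2.35
endloop
endfacet
facet normal -0.582 -0.783 0.218
outer loop
vertex 1.447 -4.825 1.687
vertex 1.83 -4.925 2.35
vertex 0.142 -3.463 3.097
endloop
endfacet
facet normal 0.806 -0.300 -0.511
outer loop
vertex 1.83 -4.925 2.35
vertex 1.898 -4.117 1.983
vertex 2.265 -4.416 2.737
endloop
endfacet
facet normal -0.103 -0.545 0.832
outer loop
vertex 1.83 -4.925 2.35
vertex 2.265 -4.416 2.737
vertex 0.142 -3.463 3.097
endloop
endfacet
facet normal -0.681 0.710 -0.177
outer loop
vertex -1.706 2.262 -3.497
vertex -0.352 3.493 -3.769
vertex -1.694 2.06 -4.354
endloop
endfacet
facet normal -0.732 -0.665 0.147
outer loop
vertex -1.068 1.407 -4.191
vertex -1.706 2.262 -3.497
vertex -1.694 2.06 -4.354
endloop
endfacet
facet normal -0.682 0.710 -0.176
outer loop
vertex -1.694 2.06 -4.354
vertex -0.352 3.493 -3.769
vertex -0.341 3.291 -4.626
endloop
endfacet
facet normal 0.014 -0.230 -0.973
outer loop
vertex -0.341 3.291 -4.626
vertex -1.068 1.407 -4.191
vertex -1.694 2.06 -4.354
endloop
endfacet
facet normal -0.014 0.230 0.973
outer loop
vertex -1.706 2.262 -3.497
vertex 0.274 2.84 -3.606
vertex -0.352 3.493 -3.769
endloop
endfacet
facet normal -0.732 -0.666 0.148
outer loop
vertex -1.079 1.609 -3.334
vertex -1.706 2.262 -3.497
vertex -1.068 1.407 -4.191
endloop
endfacet
facet normal -0.014 0.230 0.973
outer loop
vertex -1.079 1.609 -3.334
vertex 0.274 2.84 -3.606
vertex -1.706 2.262 -3.497
endloop
endfacet
facet normal 0.732 0.665 -0.147
outer loop
vertex -0.352 3.493 -3.769
vertex 0.274 2.84 -3.606
vertex -0.341 3.291 -4.626
endloop
endfacet
facet normal 0.014 -0.230 -0.973
outer loop
vertex 0.286 2.638 -4.463
vertex -1.068 1.407 -4.191
vertex -0.341 3.291 -4.626
endloop
endfacet
facet normal 0.732 0.666 -0.147
outer loop
vertex -0.341 3.291 -4.626
vertex 0.274 2.84 -3.606
vertex 0.286 2.638 -4.463
endloop
endfacet
facet normal 0.681 -0.710 0.176
outer loop
vertex 0.286 2.638 -4.463
vertex -1.079 1.609 -3.334
vertex -1.068 1.407 -4.191
endloop
endfacet
facet normal 0.682 -0.710 0.177
outer loop
vertex 0.274 2.84 -3.606
vertex -1.079 1.609 -3.334
vertex 0.286 2.638 -4.463
endloop
endfacet
facet normal 0.868 0.153 -0.472
outer loop
vertex 5.105 -1.129 2.861
vertex 4.655 -0.952 2.091
vertex 4.949 -0.454 2.793
endloop
endfacet
facet normal 0.104 0.123 0.987
outer loop
vertex 5.105 -1.129 2.861
vertex 4.949 -0.454 2.793
vertex 2.745 -1.288 3.129
endloop
endfacet
facet normal 0.869 0.152 -0.472
outer loop
vertex 4.949 -0.454 2.793
vertex 4.655 -0.952 2.091
vertex 4.621 -0.07 2.313
endloop
endfacet
facet normal -0.165 0.712 0.683
outer loop
vertex 4.949 -0.454 2.793
vertex 4.621 -0.07 2.313
vertex 2.745 -1.288 3.129
endloop
endfacet
facet normal 0.869 0.152 -0.472
outer loop
vertex 4.621 -0.07 2.313
vertex 4.655 -0.952 2.091
vertex 4.313 -0.203 1.703
endloop
endfacet
facet normal -0.519 0.851 0.077
outer loop
vertex 4.621 -0.07 2.313
vertex 4.313 -0.203 1.703
vertex 2.745 -1.288 3.129
endloop
endfacet
facet normal 0.868 0.152 -0.472
outer loop
vertex 4.313 -0.203 1.703
vertex 4.655 -0.952 2.091
vertex 4.205 -0.775 1.32
endloop
endfacet
facet normal -0.750 0.460 -0.475
outer loop
vertex 4.313 -0.203 1.703
vertex 4.205 -0.775 1.32
vertex 2.745 -1.288 3.129
endloop
endfacet
facet normal 0.868 0.152 -0.472
outer loop
vertex 4.205 -0.775 1.32
vertex 4.655 -0.952 2.091
vertex 4.36 -1.45 1.388
endloop
endfacet
facet normal -0.724 -0.232 -0.650
outer loop
vertex 4.205 -0.775 1.32
vertex 4.36 -1.45 1.388
vertex 2.745 -1.288 3.129
endloop
endfacet
facet normal 0.868 0.153 -0.473
outer loop
vertex 4.36 -1.45 1.388
vertex 4.655 -0.952 2.091
vertex 4.689 -1.834 1.868
endloop
endfacet
facet normal -0.455 -0.821 -0.345
outer loop
vertex 4.36 -1.45 1.388
vertex 4.689 -1.834 1.868
vertex 2.745 -1.288 3.129
endloop
endfacet
facet normal 0.868 0.153 -0.472
outer loop
vertex 4.689 -1.834 1.868
vertex 4.655 -0.952 2.091
vertex 4.997 -1.701 2.478
endloop
endfacet
facet normal -0.101 -0.960 0.260
outer loop
vertex 4.689 -1.834 1.868
vertex 4.997 -1.701 2.478
vertex 2.745 -1.288 3.129
endloop
endfacet
facet normal 0.868 0.152 -0.472
outer loop
vertex 4.997 -1.701 2.478
vertex 4.655 -0.952 2.091
vertex 5.105 -1.129 2.861
endloop
endfacet
facet normal 0.131 -0.569 0.812
outer loop
vertex 4.997 -1.701 2.478
vertex 5.105 -1.129 2.861
vertex 2.745 -1.288 3.129
endloop
endfacet

endsolid


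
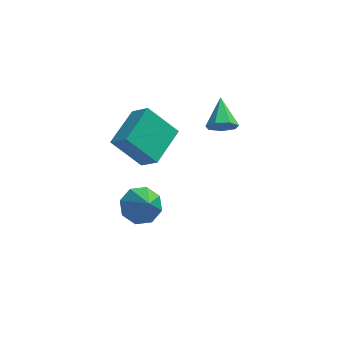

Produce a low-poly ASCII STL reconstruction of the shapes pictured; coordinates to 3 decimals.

solid 
facet normal -0.160 0.612 -0.775
outer loop
vertex -3.694 -3.462 -1.209
vertex -4.147 -2.855 -0.636
vertex -3.246 -2.971 -0.914
endloop
endfacet
facet normal 0.773 -0.618 -0.145
outer loop
vertex -3.694 -3.462 -1.209
vertex -3.246 -2.971 -0.914
vertex -3.813 -4.125 0.976
endloop
endfacet
facet normal -0.161 0.610 -0.776
outer loop
vertex -3.246 -2.971 -0.914
vertex -4.147 -2.855 -0.636
vertex -3.326 -2.411 -0.457
endloop
endfacet
facet normal 0.966 -0.066 0.250
outer loop
vertex -3.246 -2.971 -0.914
vertex -3.326 -2.411 -0.457
vertex -3.813 -4.125 0.976
endloop
endfacet
facet normal -0.162 0.611 -0.775
outer loop
vertex -3.326 -2.411 -0.457
vertex -4.147 -2.855 -0.636
vertex -3.887 -2.112 -0.104
endloop
endfacet
facet normal 0.630 0.385 0.675
outer loop
vertex -3.326 -2.411 -0.457
vertex -3.887 -2.112 -0.104
vertex -3.813 -4.125 0.976
endloop
endfacet
facet normal -0.159 0.611 -0.775
outer loop
vertex -3.887 -2.112 -0.104
vertex -4.147 -2.855 -0.636
vertex -4.6 -2.247 -0.064
endloop
endfacet
facet normal -0.040 0.471 0.881
outer loop
vertex -3.887 -2.112 -0.104
vertex -4.6 -2.247 -0.064
vertex -3.813 -4.125 0.976
endloop
endfacet
facet normal -0.160 0.610 -0.776
outer loop
vertex -4.6 -2.247 -0.064
vertex -4.147 -2.855 -0.636
vertex -5.048 -2.738 -0.358
endloop
endfacet
facet normal -0.648 0.143 0.748
outer loop
vertex -4.6 -2.247 -0.064
vertex -5.048 -2.738 -0.358
vertex -3.813 -4.125 0.976
endloop
endfacet
facet normal -0.160 0.611 -0.775
outer loop
vertex -5.048 -2.738 -0.358
vertex -4.147 -2.855 -0.636
vertex -4.968 -3.298 -0.816
endloop
endfacet
facet normal -0.841 -0.409 0.353
outer loop
vertex -5.048 -2.738 -0.358
vertex -4.968 -3.298 -0.816
vertex -3.813 -4.125 0.976
endloop
endfacet
facet normal -0.160 0.611 -0.775
outer loop
vertex -4.968 -3.298 -0.816
vertex -4.147 -2.855 -0.636
vertex -4.407 -3.598 -1.168
endloop
endfacet
facet normal -0.505 -0.860 -0.072
outer loop
vertex -4.968 -3.298 -0.816
vertex -4.407 -3.598 -1.168
vertex -3.813 -4.125 0.976
endloop
endfacet
facet normal -0.161 0.611 -0.775
outer loop
vertex -4.407 -3.598 -1.168
vertex -4.147 -2.855 -0.636
vertex -3.694 -3.462 -1.209
endloop
endfacet
facet normal 0.165 -0.946 -0.278
outer loop
vertex -4.407 -3.598 -1.168
vertex -3.694 -3.462 -1.209
vertex -3.813 -4.125 0.976
endloop
endfacet
facet normal -0.693 0.221 0.687
outer loop
vertex -4.735 0.867 0.273
vertex -3.718 2.622 0.734
vertex -5.44 1.518 -0.648
endloop
endfacet
facet normal -0.489 -0.844 -0.222
outer loop
vertex -4.062 1.078 -2.014
vertex -4.735 0.867 0.273
vertex -5.44 1.518 -0.648
endloop
endfacet
facet normal -0.693 0.221 0.687
outer loop
vertex -5.44 1.518 -0.648
vertex -3.718 2.622 0.734
vertex -4.423 3.273 -0.186
endloop
endfacet
facet normal -0.530 0.489 -0.692
outer loop
vertex -4.423 3.273 -0.186
vertex -4.062 1.078 -2.014
vertex -5.44 1.518 -0.648
endloop
endfacet
facet normal 0.530 -0.489 0.692
outer loop
vertex -4.735 0.867 0.273
vertex -2.34 2.182 -0.632
vertex -3.718 2.622 0.734
endloop
endfacet
facet normal -0.489 -0.843 -0.222
outer loop
vertex -3.357 0.427 -1.094
vertex -4.735 0.867 0.273
vertex -4.062 1.078 -2.014
endloop
endfacet
facet normal 0.530 -0.490 0.692
outer loop
vertex -3.357 0.427 -1.094
vertex -2.34 2.182 -0.632
vertex -4.735 0.867 0.273
endloop
endfacet
facet normal 0.489 0.843 0.222
outer loop
vertex -3.718 2.622 0.734
vertex -2.34 2.182 -0.632
vertex -4.423 3.273 -0.186
endloop
endfacet
facet normal -0.530 0.489 -0.692
outer loop
vertex -3.045 2.833 -1.553
vertex -4.062 1.078 -2.014
vertex -4.423 3.273 -0.186
endloop
endfacet
facet normal 0.489 0.843 0.222
outer loop
vertex -4.423 3.273 -0.186
vertex -2.34 2.182 -0.632
vertex -3.045 2.833 -1.553
endloop
endfacet
facet normal 0.692 -0.221 -0.687
outer loop
vertex -3.045 2.833 -1.553
vertex -3.357 0.427 -1.094
vertex -4.062 1.078 -2.014
endloop
endfacet
facet normal 0.693 -0.221 -0.686
outer loop
vertex -2.34 2.182 -0.632
vertex -3.357 0.427 -1.094
vertex -3.045 2.833 -1.553
endloop
endfacet
facet normal 0.001 -0.896 -0.444
outer loop
vertex -0.084 1.349 0.828
vertex -0.409 1.659 0.202
vertex 0.339 1.579 0.365
endloop
endfacet
facet normal 0.710 0.097 0.697
outer loop
vertex -0.084 1.349 0.828
vertex 0.339 1.579 0.365
vertex -0.411 3.101 0.918
endloop
endfacet
facet normal 0.001 -0.896 -0.444
outer loop
vertex 0.339 1.579 0.365
vertex -0.409 1.659 0.202
vertex 0.199 1.869 -0.221
endloop
endfacet
facet normal 0.898 0.441 0.004
outer loop
vertex 0.339 1.579 0.365
vertex 0.199 1.869 -0.221
vertex -0.411 3.101 0.918
endloop
endfacet
facet normal 0.000 -0.896 -0.445
outer loop
vertex 0.199 1.869 -0.221
vertex -0.409 1.659 0.202
vertex -0.399 2.001 -0.487
endloop
endfacet
facet normal 0.408 0.720 -0.561
outer loop
vertex 0.199 1.869 -0.221
vertex -0.399 2.001 -0.487
vertex -0.411 3.101 0.918
endloop
endfacet
facet normal 0.001 -0.896 -0.445
outer loop
vertex -0.399 2.001 -0.487
vertex -0.409 1.659 0.202
vertex -1.005 1.875 -0.235
endloop
endfacet
facet normal -0.388 0.724 -0.570
outer loop
vertex -0.399 2.001 -0.487
vertex -1.005 1.875 -0.235
vertex -0.411 3.101 0.918
endloop
endfacet
facet normal 0.001 -0.896 -0.444
outer loop
vertex -1.005 1.875 -0.235
vertex -0.409 1.659 0.202
vertex -1.162 1.586 0.347
endloop
endfacet
facet normal -0.893 0.449 -0.018
outer loop
vertex -1.005 1.875 -0.235
vertex -1.162 1.586 0.347
vertex -0.411 3.101 0.918
endloop
endfacet
facet normal 0.001 -0.896 -0.444
outer loop
vertex -1.162 1.586 0.347
vertex -0.409 1.659 0.202
vertex -0.752 1.352 0.82
endloop
endfacet
facet normal -0.726 0.103 0.680
outer loop
vertex -1.162 1.586 0.347
vertex -0.752 1.352 0.82
vertex -0.411 3.101 0.918
endloop
endfacet
facet normal 0.001 -0.896 -0.444
outer loop
vertex -0.752 1.352 0.82
vertex -0.409 1.659 0.202
vertex -0.084 1.349 0.828
endloop
endfacet
facet normal -0.012 -0.054 0.998
outer loop
vertex -0.752 1.352 0.82
vertex -0.084 1.349 0.828
vertex -0.411 3.101 0.918
endloop
endfacet

endsolid


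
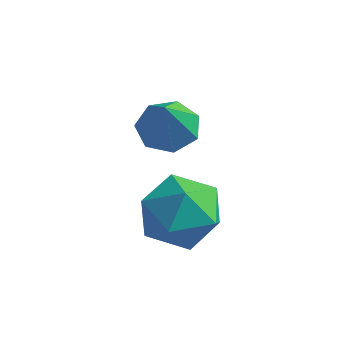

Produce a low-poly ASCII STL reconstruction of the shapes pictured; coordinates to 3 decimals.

solid 
facet normal -0.262 0.504 -0.823
outer loop
vertex 0.43 3.879 -0.449
vertex -0.429 3.781 -0.236
vertex 0.127 4.438 -0.01
endloop
endfacet
facet normal 0.914 0.239 0.327
outer loop
vertex 0.43 3.879 -0.449
vertex 0.127 4.438 -0.01
vertex 0.069 2.819 1.336
endloop
endfacet
facet normal -0.261 0.504 -0.824
outer loop
vertex 0.127 4.438 -0.01
vertex -0.429 3.781 -0.236
vertex -0.594 4.503 0.258
endloop
endfacet
facet normal 0.326 0.597 0.733
outer loop
vertex 0.127 4.438 -0.01
vertex -0.594 4.503 0.258
vertex 0.069 2.819 1.336
endloop
endfacet
facet normal -0.261 0.504 -0.823
outer loop
vertex -0.594 4.503 0.258
vertex -0.429 3.781 -0.236
vertex -1.191 4.024 0.154
endloop
endfacet
facet normal -0.432 0.359 0.827
outer loop
vertex -0.594 4.503 0.258
vertex -1.191 4.024 0.154
vertex 0.069 2.819 1.336
endloop
endfacet
facet normal -0.260 0.505 -0.823
outer loop
vertex -1.191 4.024 0.154
vertex -0.429 3.781 -0.236
vertex -1.214 3.363 -0.244
endloop
endfacet
facet normal -0.789 -0.297 0.538
outer loop
vertex -1.191 4.024 0.154
vertex -1.214 3.363 -0.244
vertex 0.069 2.819 1.336
endloop
endfacet
facet normal -0.260 0.504 -0.823
outer loop
vertex -1.214 3.363 -0.244
vertex -0.429 3.781 -0.236
vertex -0.646 3.016 -0.636
endloop
endfacet
facet normal -0.476 -0.875 0.085
outer loop
vertex -1.214 3.363 -0.244
vertex -0.646 3.016 -0.636
vertex 0.069 2.819 1.336
endloop
endfacet
facet normal -0.261 0.504 -0.823
outer loop
vertex -0.646 3.016 -0.636
vertex -0.429 3.781 -0.236
vertex 0.085 3.246 -0.727
endloop
endfacet
facet normal 0.273 -0.943 -0.193
outer loop
vertex -0.646 3.016 -0.636
vertex 0.085 3.246 -0.727
vertex 0.069 2.819 1.336
endloop
endfacet
facet normal -0.262 0.504 -0.823
outer loop
vertex 0.085 3.246 -0.727
vertex -0.429 3.781 -0.236
vertex 0.43 3.879 -0.449
endloop
endfacet
facet normal 0.890 -0.448 -0.086
outer loop
vertex 0.085 3.246 -0.727
vertex 0.43 3.879 -0.449
vertex 0.069 2.819 1.336
endloop
endfacet
facet normal -0.742 0.642 0.190
outer loop
vertex 1.168 2.419 -1.312
vertex 0.368 1.499 -1.328
vertex 0.911 1.817 -0.283
endloop
endfacet
facet normal -0.130 0.870 0.476
outer loop
vertex 1.168 2.419 -1.312
vertex 0.911 1.817 -0.283
vertex 2.063 2.128 -0.536
endloop
endfacet
facet normal 0.347 0.936 -0.050
outer loop
vertex 1.168 2.419 -1.312
vertex 2.063 2.128 -0.536
vertex 2.231 2.002 -1.738
endloop
endfacet
facet normal 0.030 0.750 -0.660
outer loop
vertex 1.168 2.419 -1.312
vertex 2.231 2.002 -1.738
vertex 1.184 1.613 -2.227
endloop
endfacet
facet normal -0.644 0.569 -0.512
outer loop
vertex 1.168 2.419 -1.312
vertex 1.184 1.613 -2.227
vertex 0.368 1.499 -1.328
endloop
endfacet
facet normal 0.104 0.366 0.925
outer loop
vertex 2.063 2.128 -0.536
vertex 0.911 1.817 -0.283
vertex 1.816 1.027 -0.073
endloop
endfacet
facet normal -0.887 -0.002 0.462
outer loop
vertex 0.911 1.817 -0.283
vertex 0.368 1.499 -1.328
vertex 0.769 0.638 -0.562
endloop
endfacet
facet normal -0.727 -0.121 -0.676
outer loop
vertex 0.368 1.499 -1.328
vertex 1.184 1.613 -2.227
vertex 0.937 0.512 -1.764
endloop
endfacet
facet normal 0.363 0.173 -0.915
outer loop
vertex 1.184 1.613 -2.227
vertex 2.231 2.002 -1.738
vertex 2.089 0.823 -2.017
endloop
endfacet
facet normal 0.878 0.474 0.073
outer loop
vertex 2.231 2.002 -1.738
vertex 2.063 2.128 -0.536
vertex 2.632 1.141 -0.972
endloop
endfacet
facet normal -0.030 -0.750 0.660
outer loop
vertex 1.832 0.221 -0.988
vertex 1.816 1.027 -0.073
vertex 0.769 0.638 -0.562
endloop
endfacet
facet normal -0.347 -0.936 0.050
outer loop
vertex 1.832 0.221 -0.988
vertex 0.769 0.638 -0.562
vertex 0.937 0.512 -1.764
endloop
endfacet
facet normal 0.130 -0.870 -0.476
outer loop
vertex 1.832 0.221 -0.988
vertex 0.937 0.512 -1.764
vertex 2.089 0.823 -2.017
endloop
endfacet
facet normal 0.742 -0.642 -0.190
outer loop
vertex 1.832 0.221 -0.988
vertex 2.089 0.823 -2.017
vertex 2.632 1.141 -0.972
endloop
endfacet
facet normal 0.644 -0.569 0.512
outer loop
vertex 1.832 0.221 -0.988
vertex 2.632 1.141 -0.972
vertex 1.816 1.027 -0.073
endloop
endfacet
facet normal -0.363 -0.173 0.915
outer loop
vertex 0.769 0.638 -0.562
vertex 1.816 1.027 -0.073
vertex 0.911 1.817 -0.283
endloop
endfacet
facet normal -0.878 -0.474 -0.073
outer loop
vertex 0.937 0.512 -1.764
vertex 0.769 0.638 -0.562
vertex 0.368 1.499 -1.328
endloop
endfacet
facet normal -0.104 -0.366 -0.925
outer loop
vertex 2.089 0.823 -2.017
vertex 0.937 0.512 -1.764
vertex 1.184 1.613 -2.227
endloop
endfacet
facet normal 0.887 0.002 -0.462
outer loop
vertex 2.632 1.141 -0.972
vertex 2.089 0.823 -2.017
vertex 2.231 2.002 -1.738
endloop
endfacet
facet normal 0.727 0.121 0.676
outer loop
vertex 1.816 1.027 -0.073
vertex 2.632 1.141 -0.972
vertex 2.063 2.128 -0.536
endloop
endfacet

endsolid


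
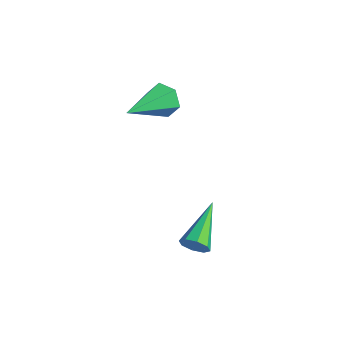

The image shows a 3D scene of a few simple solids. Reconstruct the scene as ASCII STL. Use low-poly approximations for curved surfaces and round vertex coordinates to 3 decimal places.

solid 
facet normal 0.336 -0.882 -0.330
outer loop
vertex 1.252 0.681 -0.976
vertex 1.058 0.437 -0.522
vertex 0.855 0.547 -1.022
endloop
endfacet
facet normal -0.096 0.565 -0.819
outer loop
vertex 1.252 0.681 -0.976
vertex 0.855 0.547 -1.022
vertex 0.422 2.103 0.102
endloop
endfacet
facet normal 0.338 -0.881 -0.331
outer loop
vertex 0.855 0.547 -1.022
vertex 1.058 0.437 -0.522
vertex 0.578 0.348 -0.775
endloop
endfacet
facet normal -0.738 0.248 -0.628
outer loop
vertex 0.855 0.547 -1.022
vertex 0.578 0.348 -0.775
vertex 0.422 2.103 0.102
endloop
endfacet
facet normal 0.337 -0.882 -0.329
outer loop
vertex 0.578 0.348 -0.775
vertex 1.058 0.437 -0.522
vertex 0.581 0.202 -0.381
endloop
endfacet
facet normal -0.997 -0.078 -0.021
outer loop
vertex 0.578 0.348 -0.775
vertex 0.581 0.202 -0.381
vertex 0.422 2.103 0.102
endloop
endfacet
facet normal 0.337 -0.882 -0.331
outer loop
vertex 0.581 0.202 -0.381
vertex 1.058 0.437 -0.522
vertex 0.864 0.193 -0.069
endloop
endfacet
facet normal -0.725 -0.226 0.651
outer loop
vertex 0.581 0.202 -0.381
vertex 0.864 0.193 -0.069
vertex 0.422 2.103 0.102
endloop
endfacet
facet normal 0.336 -0.882 -0.331
outer loop
vertex 0.864 0.193 -0.069
vertex 1.058 0.437 -0.522
vertex 1.261 0.327 -0.023
endloop
endfacet
facet normal -0.079 -0.107 0.991
outer loop
vertex 0.864 0.193 -0.069
vertex 1.261 0.327 -0.023
vertex 0.422 2.103 0.102
endloop
endfacet
facet normal 0.335 -0.882 -0.331
outer loop
vertex 1.261 0.327 -0.023
vertex 1.058 0.437 -0.522
vertex 1.538 0.525 -0.27
endloop
endfacet
facet normal 0.563 0.210 0.799
outer loop
vertex 1.261 0.327 -0.023
vertex 1.538 0.525 -0.27
vertex 0.422 2.103 0.102
endloop
endfacet
facet normal 0.336 -0.882 -0.332
outer loop
vertex 1.538 0.525 -0.27
vertex 1.058 0.437 -0.522
vertex 1.535 0.672 -0.664
endloop
endfacet
facet normal 0.822 0.536 0.194
outer loop
vertex 1.538 0.525 -0.27
vertex 1.535 0.672 -0.664
vertex 0.422 2.103 0.102
endloop
endfacet
facet normal 0.336 -0.882 -0.330
outer loop
vertex 1.535 0.672 -0.664
vertex 1.058 0.437 -0.522
vertex 1.252 0.681 -0.976
endloop
endfacet
facet normal 0.550 0.684 -0.479
outer loop
vertex 1.535 0.672 -0.664
vertex 1.252 0.681 -0.976
vertex 0.422 2.103 0.102
endloop
endfacet
facet normal -0.031 0.929 -0.369
outer loop
vertex -3.019 3.788 1.302
vertex -3.414 3.999 1.866
vertex -2.695 4.035 1.896
endloop
endfacet
facet normal 0.865 -0.396 -0.308
outer loop
vertex -3.019 3.788 1.302
vertex -2.695 4.035 1.896
vertex -3.346 2.021 2.654
endloop
endfacet
facet normal -0.031 0.929 -0.369
outer loop
vertex -2.695 4.035 1.896
vertex -3.414 3.999 1.866
vertex -3.09 4.246 2.46
endloop
endfacet
facet normal 0.811 -0.042 0.584
outer loop
vertex -2.695 4.035 1.896
vertex -3.09 4.246 2.46
vertex -3.346 2.021 2.654
endloop
endfacet
facet normal -0.031 0.929 -0.369
outer loop
vertex -3.09 4.246 2.46
vertex -3.414 3.999 1.866
vertex -3.808 4.21 2.43
endloop
endfacet
facet normal -0.046 0.092 0.995
outer loop
vertex -3.09 4.246 2.46
vertex -3.808 4.21 2.43
vertex -3.346 2.021 2.654
endloop
endfacet
facet normal -0.032 0.929 -0.370
outer loop
vertex -3.808 4.21 2.43
vertex -3.414 3.999 1.866
vertex -4.132 3.963 1.837
endloop
endfacet
facet normal -0.848 -0.126 0.516
outer loop
vertex -3.808 4.21 2.43
vertex -4.132 3.963 1.837
vertex -3.346 2.021 2.654
endloop
endfacet
facet normal -0.032 0.929 -0.370
outer loop
vertex -4.132 3.963 1.837
vertex -3.414 3.999 1.866
vertex -3.738 3.752 1.273
endloop
endfacet
facet normal -0.794 -0.479 -0.375
outer loop
vertex -4.132 3.963 1.837
vertex -3.738 3.752 1.273
vertex -3.346 2.021 2.654
endloop
endfacet
facet normal -0.032 0.929 -0.370
outer loop
vertex -3.738 3.752 1.273
vertex -3.414 3.999 1.866
vertex -3.019 3.788 1.302
endloop
endfacet
facet normal 0.062 -0.614 -0.787
outer loop
vertex -3.738 3.752 1.273
vertex -3.019 3.788 1.302
vertex -3.346 2.021 2.654
endloop
endfacet

endsolid


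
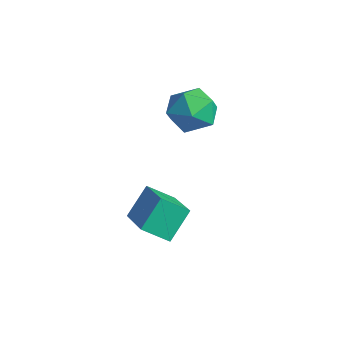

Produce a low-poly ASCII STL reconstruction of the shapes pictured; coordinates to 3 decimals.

solid 
facet normal -0.425 0.905 0.011
outer loop
vertex -0.485 1.341 3.228
vertex -1.312 0.955 3.022
vertex -1.056 1.064 3.916
endloop
endfacet
facet normal 0.129 0.878 0.461
outer loop
vertex -0.485 1.341 3.228
vertex -1.056 1.064 3.916
vertex -0.136 0.898 3.975
endloop
endfacet
facet normal 0.708 0.701 0.085
outer loop
vertex -0.485 1.341 3.228
vertex -0.136 0.898 3.975
vertex 0.175 0.687 3.118
endloop
endfacet
facet normal 0.513 0.618 -0.596
outer loop
vertex -0.485 1.341 3.228
vertex 0.175 0.687 3.118
vertex -0.552 0.722 2.529
endloop
endfacet
facet normal -0.188 0.744 -0.641
outer loop
vertex -0.485 1.341 3.228
vertex -0.552 0.722 2.529
vertex -1.312 0.955 3.022
endloop
endfacet
facet normal 0.005 0.358 0.934
outer loop
vertex -0.136 0.898 3.975
vertex -1.056 1.064 3.916
vertex -0.748 0.238 4.231
endloop
endfacet
facet normal -0.892 0.401 0.207
outer loop
vertex -1.056 1.064 3.916
vertex -1.312 0.955 3.022
vertex -1.475 0.273 3.642
endloop
endfacet
facet normal -0.508 0.141 -0.850
outer loop
vertex -1.312 0.955 3.022
vertex -0.552 0.722 2.529
vertex -1.164 0.062 2.785
endloop
endfacet
facet normal 0.626 -0.063 -0.777
outer loop
vertex -0.552 0.722 2.529
vertex 0.175 0.687 3.118
vertex -0.244 -0.104 2.844
endloop
endfacet
facet normal 0.943 0.070 0.325
outer loop
vertex 0.175 0.687 3.118
vertex -0.136 0.898 3.975
vertex 0.012 0.005 3.738
endloop
endfacet
facet normal -0.513 -0.618 0.596
outer loop
vertex -0.815 -0.381 3.532
vertex -0.748 0.238 4.231
vertex -1.475 0.273 3.642
endloop
endfacet
facet normal -0.708 -0.701 -0.085
outer loop
vertex -0.815 -0.381 3.532
vertex -1.475 0.273 3.642
vertex -1.164 0.062 2.785
endloop
endfacet
facet normal -0.129 -0.878 -0.461
outer loop
vertex -0.815 -0.381 3.532
vertex -1.164 0.062 2.785
vertex -0.244 -0.104 2.844
endloop
endfacet
facet normal 0.425 -0.905 -0.011
outer loop
vertex -0.815 -0.381 3.532
vertex -0.244 -0.104 2.844
vertex 0.012 0.005 3.738
endloop
endfacet
facet normal 0.188 -0.744 0.641
outer loop
vertex -0.815 -0.381 3.532
vertex 0.012 0.005 3.738
vertex -0.748 0.238 4.231
endloop
endfacet
facet normal -0.626 0.063 0.777
outer loop
vertex -1.475 0.273 3.642
vertex -0.748 0.238 4.231
vertex -1.056 1.064 3.916
endloop
endfacet
facet normal -0.943 -0.070 -0.325
outer loop
vertex -1.164 0.062 2.785
vertex -1.475 0.273 3.642
vertex -1.312 0.955 3.022
endloop
endfacet
facet normal -0.005 -0.358 -0.934
outer loop
vertex -0.244 -0.104 2.844
vertex -1.164 0.062 2.785
vertex -0.552 0.722 2.529
endloop
endfacet
facet normal 0.892 -0.401 -0.207
outer loop
vertex 0.012 0.005 3.738
vertex -0.244 -0.104 2.844
vertex 0.175 0.687 3.118
endloop
endfacet
facet normal 0.508 -0.141 0.850
outer loop
vertex -0.748 0.238 4.231
vertex 0.012 0.005 3.738
vertex -0.136 0.898 3.975
endloop
endfacet
facet normal -0.829 0.316 -0.462
outer loop
vertex 0.802 -2.272 2.091
vertex 1.345 -1.617 1.565
vertex 0.968 -3.109 1.219
endloop
endfacet
facet normal -0.543 -0.655 0.525
outer loop
vertex 2.575 -3.723 2.115
vertex 0.802 -2.272 2.091
vertex 0.968 -3.109 1.219
endloop
endfacet
facet normal -0.829 0.316 -0.462
outer loop
vertex 0.968 -3.109 1.219
vertex 1.345 -1.617 1.565
vertex 1.511 -2.454 0.693
endloop
endfacet
facet normal 0.136 -0.686 -0.714
outer loop
vertex 1.511 -2.454 0.693
vertex 2.575 -3.723 2.115
vertex 0.968 -3.109 1.219
endloop
endfacet
facet normal -0.136 0.686 0.714
outer loop
vertex 0.802 -2.272 2.091
vertex 2.952 -2.231 2.461
vertex 1.345 -1.617 1.565
endloop
endfacet
facet normal -0.543 -0.655 0.525
outer loop
vertex 2.409 -2.886 2.987
vertex 0.802 -2.272 2.091
vertex 2.575 -3.723 2.115
endloop
endfacet
facet normal -0.136 0.686 0.714
outer loop
vertex 2.409 -2.886 2.987
vertex 2.952 -2.231 2.461
vertex 0.802 -2.272 2.091
endloop
endfacet
facet normal 0.543 0.655 -0.525
outer loop
vertex 1.345 -1.617 1.565
vertex 2.952 -2.231 2.461
vertex 1.511 -2.454 0.693
endloop
endfacet
facet normal 0.136 -0.686 -0.714
outer loop
vertex 3.118 -3.068 1.589
vertex 2.575 -3.723 2.115
vertex 1.511 -2.454 0.693
endloop
endfacet
facet normal 0.543 0.655 -0.525
outer loop
vertex 1.511 -2.454 0.693
vertex 2.952 -2.231 2.461
vertex 3.118 -3.068 1.589
endloop
endfacet
facet normal 0.829 -0.316 0.462
outer loop
vertex 3.118 -3.068 1.589
vertex 2.409 -2.886 2.987
vertex 2.575 -3.723 2.115
endloop
endfacet
facet normal 0.829 -0.316 0.462
outer loop
vertex 2.952 -2.231 2.461
vertex 2.409 -2.886 2.987
vertex 3.118 -3.068 1.589
endloop
endfacet

endsolid


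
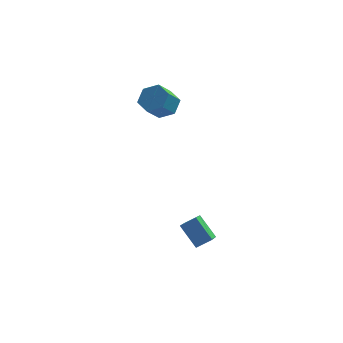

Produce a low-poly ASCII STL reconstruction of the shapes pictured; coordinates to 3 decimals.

solid 
facet normal 0.430 0.541 -0.723
outer loop
vertex -1.351 2.32 3.728
vertex -2.236 2.415 3.272
vertex -1.947 3.091 3.95
endloop
endfacet
facet normal 0.678 0.335 0.654
outer loop
vertex -1.351 2.32 3.728
vertex -1.947 3.091 3.95
vertex -1.979 1.53 4.783
endloop
endfacet
facet normal 0.678 0.335 0.654
outer loop
vertex -1.979 1.53 4.783
vertex -1.947 3.091 3.95
vertex -2.575 2.302 5.005
endloop
endfacet
facet normal -0.430 -0.540 0.724
outer loop
vertex -1.979 1.53 4.783
vertex -2.575 2.302 5.005
vertex -2.864 1.625 4.328
endloop
endfacet
facet normal 0.430 0.541 -0.723
outer loop
vertex -1.947 3.091 3.95
vertex -2.236 2.415 3.272
vertex -2.832 3.186 3.494
endloop
endfacet
facet normal -0.178 0.836 0.519
outer loop
vertex -1.947 3.091 3.95
vertex -2.832 3.186 3.494
vertex -2.575 2.302 5.005
endloop
endfacet
facet normal -0.177 0.836 0.519
outer loop
vertex -2.575 2.302 5.005
vertex -2.832 3.186 3.494
vertex -3.46 2.397 4.55
endloop
endfacet
facet normal -0.430 -0.540 0.724
outer loop
vertex -2.575 2.302 5.005
vertex -3.46 2.397 4.55
vertex -2.864 1.625 4.328
endloop
endfacet
facet normal 0.430 0.541 -0.723
outer loop
vertex -2.832 3.186 3.494
vertex -2.236 2.415 3.272
vertex -3.121 2.51 2.817
endloop
endfacet
facet normal -0.855 0.500 -0.135
outer loop
vertex -2.832 3.186 3.494
vertex -3.121 2.51 2.817
vertex -3.46 2.397 4.55
endloop
endfacet
facet normal -0.855 0.500 -0.135
outer loop
vertex -3.46 2.397 4.55
vertex -3.121 2.51 2.817
vertex -3.749 1.72 3.872
endloop
endfacet
facet normal -0.431 -0.540 0.723
outer loop
vertex -3.46 2.397 4.55
vertex -3.749 1.72 3.872
vertex -2.864 1.625 4.328
endloop
endfacet
facet normal 0.430 0.540 -0.724
outer loop
vertex -3.121 2.51 2.817
vertex -2.236 2.415 3.272
vertex -2.525 1.738 2.595
endloop
endfacet
facet normal -0.678 -0.335 -0.654
outer loop
vertex -3.121 2.51 2.817
vertex -2.525 1.738 2.595
vertex -3.749 1.72 3.872
endloop
endfacet
facet normal -0.678 -0.335 -0.654
outer loop
vertex -3.749 1.72 3.872
vertex -2.525 1.738 2.595
vertex -3.153 0.949 3.65
endloop
endfacet
facet normal -0.430 -0.541 0.723
outer loop
vertex -3.749 1.72 3.872
vertex -3.153 0.949 3.65
vertex -2.864 1.625 4.328
endloop
endfacet
facet normal 0.430 0.540 -0.724
outer loop
vertex -2.525 1.738 2.595
vertex -2.236 2.415 3.272
vertex -1.64 1.643 3.05
endloop
endfacet
facet normal 0.177 -0.836 -0.520
outer loop
vertex -2.525 1.738 2.595
vertex -1.64 1.643 3.05
vertex -3.153 0.949 3.65
endloop
endfacet
facet normal 0.178 -0.836 -0.519
outer loop
vertex -3.153 0.949 3.65
vertex -1.64 1.643 3.05
vertex -2.268 0.854 4.106
endloop
endfacet
facet normal -0.430 -0.541 0.723
outer loop
vertex -3.153 0.949 3.65
vertex -2.268 0.854 4.106
vertex -2.864 1.625 4.328
endloop
endfacet
facet normal 0.431 0.540 -0.723
outer loop
vertex -1.64 1.643 3.05
vertex -2.236 2.415 3.272
vertex -1.351 2.32 3.728
endloop
endfacet
facet normal 0.855 -0.500 0.135
outer loop
vertex -1.64 1.643 3.05
vertex -1.351 2.32 3.728
vertex -2.268 0.854 4.106
endloop
endfacet
facet normal 0.855 -0.500 0.134
outer loop
vertex -2.268 0.854 4.106
vertex -1.351 2.32 3.728
vertex -1.979 1.53 4.783
endloop
endfacet
facet normal -0.430 -0.541 0.723
outer loop
vertex -2.268 0.854 4.106
vertex -1.979 1.53 4.783
vertex -2.864 1.625 4.328
endloop
endfacet
facet normal -0.544 0.497 0.676
outer loop
vertex -1.05 -4.092 -2.15
vertex -0.191 -3.847 -1.639
vertex -0.888 -2.514 -3.178
endloop
endfacet
facet normal -0.835 -0.238 -0.497
outer loop
vertex 0.031 -3.353 -4.321
vertex -1.05 -4.092 -2.15
vertex -0.888 -2.514 -3.178
endloop
endfacet
facet normal -0.544 0.497 0.676
outer loop
vertex -0.888 -2.514 -3.178
vertex -0.191 -3.847 -1.639
vertex -0.029 -2.269 -2.667
endloop
endfacet
facet normal 0.086 0.835 -0.544
outer loop
vertex -0.029 -2.269 -2.667
vertex 0.031 -3.353 -4.321
vertex -0.888 -2.514 -3.178
endloop
endfacet
facet normal -0.086 -0.835 0.544
outer loop
vertex -1.05 -4.092 -2.15
vertex 0.728 -4.686 -2.782
vertex -0.191 -3.847 -1.639
endloop
endfacet
facet normal -0.835 -0.238 -0.497
outer loop
vertex -0.131 -4.931 -3.293
vertex -1.05 -4.092 -2.15
vertex 0.031 -3.353 -4.321
endloop
endfacet
facet normal -0.086 -0.835 0.544
outer loop
vertex -0.131 -4.931 -3.293
vertex 0.728 -4.686 -2.782
vertex -1.05 -4.092 -2.15
endloop
endfacet
facet normal 0.835 0.238 0.497
outer loop
vertex -0.191 -3.847 -1.639
vertex 0.728 -4.686 -2.782
vertex -0.029 -2.269 -2.667
endloop
endfacet
facet normal 0.086 0.835 -0.544
outer loop
vertex 0.89 -3.108 -3.81
vertex 0.031 -3.353 -4.321
vertex -0.029 -2.269 -2.667
endloop
endfacet
facet normal 0.835 0.238 0.497
outer loop
vertex -0.029 -2.269 -2.667
vertex 0.728 -4.686 -2.782
vertex 0.89 -3.108 -3.81
endloop
endfacet
facet normal 0.544 -0.497 -0.676
outer loop
vertex 0.89 -3.108 -3.81
vertex -0.131 -4.931 -3.293
vertex 0.031 -3.353 -4.321
endloop
endfacet
facet normal 0.544 -0.497 -0.676
outer loop
vertex 0.728 -4.686 -2.782
vertex -0.131 -4.931 -3.293
vertex 0.89 -3.108 -3.81
endloop
endfacet

endsolid


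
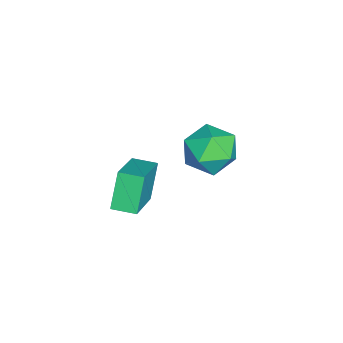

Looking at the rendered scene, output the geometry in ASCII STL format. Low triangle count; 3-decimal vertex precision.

solid 
facet normal -0.861 0.062 -0.505
outer loop
vertex 0.234 -0.842 -0.262
vertex 0.322 0.043 -0.303
vertex 0.968 -0.974 -1.528
endloop
endfacet
facet normal -0.099 -0.994 0.046
outer loop
vertex 2.758 -1.103 -0.477
vertex 0.234 -0.842 -0.262
vertex 0.968 -0.974 -1.528
endloop
endfacet
facet normal -0.861 0.062 -0.505
outer loop
vertex 0.968 -0.974 -1.528
vertex 0.322 0.043 -0.303
vertex 1.056 -0.089 -1.57
endloop
endfacet
facet normal 0.499 -0.091 -0.862
outer loop
vertex 1.056 -0.089 -1.57
vertex 2.758 -1.103 -0.477
vertex 0.968 -0.974 -1.528
endloop
endfacet
facet normal -0.499 0.090 0.862
outer loop
vertex 0.234 -0.842 -0.262
vertex 2.112 -0.086 0.748
vertex 0.322 0.043 -0.303
endloop
endfacet
facet normal -0.099 -0.994 0.046
outer loop
vertex 2.024 -0.971 0.79
vertex 0.234 -0.842 -0.262
vertex 2.758 -1.103 -0.477
endloop
endfacet
facet normal -0.500 0.091 0.861
outer loop
vertex 2.024 -0.971 0.79
vertex 2.112 -0.086 0.748
vertex 0.234 -0.842 -0.262
endloop
endfacet
facet normal 0.099 0.994 -0.046
outer loop
vertex 0.322 0.043 -0.303
vertex 2.112 -0.086 0.748
vertex 1.056 -0.089 -1.57
endloop
endfacet
facet normal 0.500 -0.090 -0.861
outer loop
vertex 2.846 -0.218 -0.518
vertex 2.758 -1.103 -0.477
vertex 1.056 -0.089 -1.57
endloop
endfacet
facet normal 0.099 0.994 -0.046
outer loop
vertex 1.056 -0.089 -1.57
vertex 2.112 -0.086 0.748
vertex 2.846 -0.218 -0.518
endloop
endfacet
facet normal 0.861 -0.062 0.505
outer loop
vertex 2.846 -0.218 -0.518
vertex 2.024 -0.971 0.79
vertex 2.758 -1.103 -0.477
endloop
endfacet
facet normal 0.861 -0.062 0.505
outer loop
vertex 2.112 -0.086 0.748
vertex 2.024 -0.971 0.79
vertex 2.846 -0.218 -0.518
endloop
endfacet
facet normal -0.617 0.780 -0.103
outer loop
vertex 2.299 2.868 2.406
vertex 1.526 2.291 2.665
vertex 2.037 2.787 3.366
endloop
endfacet
facet normal 0.034 0.995 0.093
outer loop
vertex 2.299 2.868 2.406
vertex 2.037 2.787 3.366
vertex 3.002 2.778 3.11
endloop
endfacet
facet normal 0.498 0.769 -0.399
outer loop
vertex 2.299 2.868 2.406
vertex 3.002 2.778 3.11
vertex 3.088 2.276 2.25
endloop
endfacet
facet normal 0.133 0.415 -0.900
outer loop
vertex 2.299 2.868 2.406
vertex 3.088 2.276 2.25
vertex 2.176 1.975 1.976
endloop
endfacet
facet normal -0.555 0.422 -0.717
outer loop
vertex 2.299 2.868 2.406
vertex 2.176 1.975 1.976
vertex 1.526 2.291 2.665
endloop
endfacet
facet normal 0.195 0.676 0.711
outer loop
vertex 3.002 2.778 3.11
vertex 2.037 2.787 3.366
vertex 2.664 2.145 3.804
endloop
endfacet
facet normal -0.859 0.328 0.394
outer loop
vertex 2.037 2.787 3.366
vertex 1.526 2.291 2.665
vertex 1.752 1.844 3.53
endloop
endfacet
facet normal -0.759 -0.253 -0.600
outer loop
vertex 1.526 2.291 2.665
vertex 2.176 1.975 1.976
vertex 1.838 1.342 2.67
endloop
endfacet
facet normal 0.356 -0.264 -0.896
outer loop
vertex 2.176 1.975 1.976
vertex 3.088 2.276 2.25
vertex 2.803 1.333 2.414
endloop
endfacet
facet normal 0.947 0.311 -0.087
outer loop
vertex 3.088 2.276 2.25
vertex 3.002 2.778 3.11
vertex 3.314 1.829 3.115
endloop
endfacet
facet normal -0.133 -0.415 0.900
outer loop
vertex 2.541 1.252 3.374
vertex 2.664 2.145 3.804
vertex 1.752 1.844 3.53
endloop
endfacet
facet normal -0.498 -0.769 0.399
outer loop
vertex 2.541 1.252 3.374
vertex 1.752 1.844 3.53
vertex 1.838 1.342 2.67
endloop
endfacet
facet normal -0.034 -0.995 -0.093
outer loop
vertex 2.541 1.252 3.374
vertex 1.838 1.342 2.67
vertex 2.803 1.333 2.414
endloop
endfacet
facet normal 0.617 -0.780 0.103
outer loop
vertex 2.541 1.252 3.374
vertex 2.803 1.333 2.414
vertex 3.314 1.829 3.115
endloop
endfacet
facet normal 0.555 -0.422 0.717
outer loop
vertex 2.541 1.252 3.374
vertex 3.314 1.829 3.115
vertex 2.664 2.145 3.804
endloop
endfacet
facet normal -0.356 0.264 0.896
outer loop
vertex 1.752 1.844 3.53
vertex 2.664 2.145 3.804
vertex 2.037 2.787 3.366
endloop
endfacet
facet normal -0.947 -0.311 0.087
outer loop
vertex 1.838 1.342 2.67
vertex 1.752 1.844 3.53
vertex 1.526 2.291 2.665
endloop
endfacet
facet normal -0.195 -0.676 -0.711
outer loop
vertex 2.803 1.333 2.414
vertex 1.838 1.342 2.67
vertex 2.176 1.975 1.976
endloop
endfacet
facet normal 0.859 -0.328 -0.394
outer loop
vertex 3.314 1.829 3.115
vertex 2.803 1.333 2.414
vertex 3.088 2.276 2.25
endloop
endfacet
facet normal 0.759 0.253 0.600
outer loop
vertex 2.664 2.145 3.804
vertex 3.314 1.829 3.115
vertex 3.002 2.778 3.11
endloop
endfacet

endsolid


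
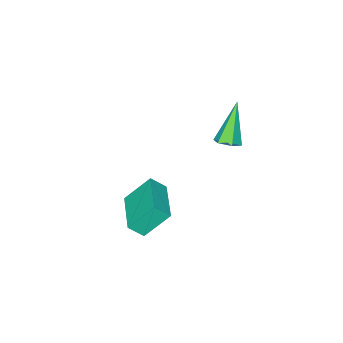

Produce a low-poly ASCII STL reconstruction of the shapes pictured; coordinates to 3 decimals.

solid 
facet normal -0.653 -0.756 -0.047
outer loop
vertex -1.665 0.934 -0.802
vertex -2.118 1.361 -1.367
vertex -0.841 0.293 -1.948
endloop
endfacet
facet normal 0.539 -0.508 0.672
outer loop
vertex 0.478 1.819 -1.853
vertex -1.665 0.934 -0.802
vertex -0.841 0.293 -1.948
endloop
endfacet
facet normal -0.653 -0.756 -0.046
outer loop
vertex -0.841 0.293 -1.948
vertex -2.118 1.361 -1.367
vertex -1.294 0.719 -2.512
endloop
endfacet
facet normal 0.532 -0.413 -0.739
outer loop
vertex -1.294 0.719 -2.512
vertex 0.478 1.819 -1.853
vertex -0.841 0.293 -1.948
endloop
endfacet
facet normal -0.532 0.414 0.739
outer loop
vertex -1.665 0.934 -0.802
vertex -0.799 2.887 -1.272
vertex -2.118 1.361 -1.367
endloop
endfacet
facet normal 0.539 -0.507 0.672
outer loop
vertex -0.346 2.461 -0.708
vertex -1.665 0.934 -0.802
vertex 0.478 1.819 -1.853
endloop
endfacet
facet normal -0.531 0.414 0.739
outer loop
vertex -0.346 2.461 -0.708
vertex -0.799 2.887 -1.272
vertex -1.665 0.934 -0.802
endloop
endfacet
facet normal -0.539 0.508 -0.672
outer loop
vertex -2.118 1.361 -1.367
vertex -0.799 2.887 -1.272
vertex -1.294 0.719 -2.512
endloop
endfacet
facet normal 0.532 -0.414 -0.739
outer loop
vertex 0.025 2.246 -2.418
vertex 0.478 1.819 -1.853
vertex -1.294 0.719 -2.512
endloop
endfacet
facet normal -0.540 0.507 -0.672
outer loop
vertex -1.294 0.719 -2.512
vertex -0.799 2.887 -1.272
vertex 0.025 2.246 -2.418
endloop
endfacet
facet normal 0.654 0.755 0.047
outer loop
vertex 0.025 2.246 -2.418
vertex -0.346 2.461 -0.708
vertex 0.478 1.819 -1.853
endloop
endfacet
facet normal 0.653 0.756 0.047
outer loop
vertex -0.799 2.887 -1.272
vertex -0.346 2.461 -0.708
vertex 0.025 2.246 -2.418
endloop
endfacet
facet normal 0.471 0.194 -0.861
outer loop
vertex -2.589 3.623 2.513
vertex -3.083 3.677 2.255
vertex -2.839 4.123 2.489
endloop
endfacet
facet normal 0.624 0.346 0.701
outer loop
vertex -2.589 3.623 2.513
vertex -2.839 4.123 2.489
vertex -3.997 3.303 3.925
endloop
endfacet
facet normal 0.471 0.194 -0.861
outer loop
vertex -2.839 4.123 2.489
vertex -3.083 3.677 2.255
vertex -3.333 4.178 2.231
endloop
endfacet
facet normal -0.118 0.900 0.419
outer loop
vertex -2.839 4.123 2.489
vertex -3.333 4.178 2.231
vertex -3.997 3.303 3.925
endloop
endfacet
facet normal 0.471 0.194 -0.861
outer loop
vertex -3.333 4.178 2.231
vertex -3.083 3.677 2.255
vertex -3.577 3.732 1.997
endloop
endfacet
facet normal -0.858 0.508 -0.074
outer loop
vertex -3.333 4.178 2.231
vertex -3.577 3.732 1.997
vertex -3.997 3.303 3.925
endloop
endfacet
facet normal 0.471 0.193 -0.861
outer loop
vertex -3.577 3.732 1.997
vertex -3.083 3.677 2.255
vertex -3.328 3.231 2.021
endloop
endfacet
facet normal -0.853 -0.438 -0.283
outer loop
vertex -3.577 3.732 1.997
vertex -3.328 3.231 2.021
vertex -3.997 3.303 3.925
endloop
endfacet
facet normal 0.471 0.193 -0.861
outer loop
vertex -3.328 3.231 2.021
vertex -3.083 3.677 2.255
vertex -2.834 3.176 2.279
endloop
endfacet
facet normal -0.110 -0.994 -0.001
outer loop
vertex -3.328 3.231 2.021
vertex -2.834 3.176 2.279
vertex -3.997 3.303 3.925
endloop
endfacet
facet normal 0.471 0.193 -0.861
outer loop
vertex -2.834 3.176 2.279
vertex -3.083 3.677 2.255
vertex -2.589 3.623 2.513
endloop
endfacet
facet normal 0.629 -0.602 0.491
outer loop
vertex -2.834 3.176 2.279
vertex -2.589 3.623 2.513
vertex -3.997 3.303 3.925
endloop
endfacet

endsolid
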